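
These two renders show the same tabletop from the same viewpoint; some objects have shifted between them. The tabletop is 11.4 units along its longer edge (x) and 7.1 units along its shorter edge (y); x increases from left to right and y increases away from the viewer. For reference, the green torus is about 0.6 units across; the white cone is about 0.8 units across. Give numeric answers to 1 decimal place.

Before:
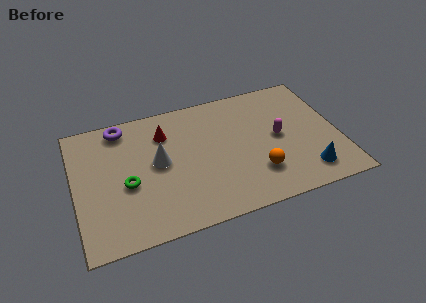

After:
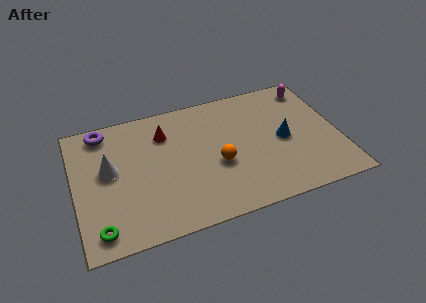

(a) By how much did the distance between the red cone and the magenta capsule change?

+1.4

Before: roughly 5.1 units apart; after: 6.5. That's 1.4 units further apart.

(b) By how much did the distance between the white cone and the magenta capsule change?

+4.0

Before: roughly 5.2 units apart; after: 9.2. That's 4.0 units further apart.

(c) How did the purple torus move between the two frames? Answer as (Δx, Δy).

(-0.8, 0.0)

From the two frames, the purple torus sits at roughly (2.2, 6.2) before and (1.4, 6.2) after.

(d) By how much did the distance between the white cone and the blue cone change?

+0.8

The distance was about 6.7 in the first image and 7.5 in the second, so they moved 0.8 units further apart.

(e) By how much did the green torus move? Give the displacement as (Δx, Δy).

(-1.3, -2.0)

The green torus started near (2.2, 3.0) and ended near (0.9, 1.0).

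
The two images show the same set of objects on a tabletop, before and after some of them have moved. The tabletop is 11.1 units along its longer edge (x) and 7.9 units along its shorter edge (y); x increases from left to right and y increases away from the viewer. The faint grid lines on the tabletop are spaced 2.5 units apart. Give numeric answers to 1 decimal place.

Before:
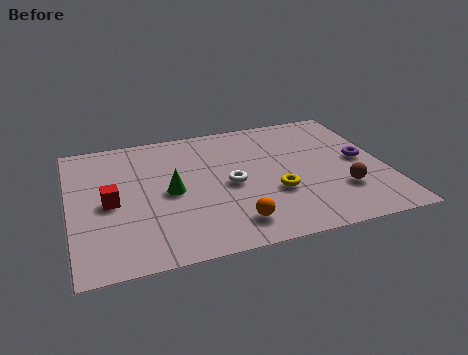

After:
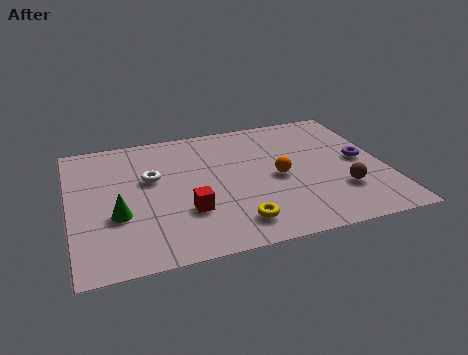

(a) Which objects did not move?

the brown sphere and the purple torus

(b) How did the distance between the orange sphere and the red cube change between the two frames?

-1.2

They were about 4.7 units apart before and 3.5 after — 1.2 units closer together.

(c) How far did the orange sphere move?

2.9

The orange sphere moved from about (5.5, 1.4) to (7.3, 3.7), a distance of √(1.8² + 2.3²) ≈ 2.9.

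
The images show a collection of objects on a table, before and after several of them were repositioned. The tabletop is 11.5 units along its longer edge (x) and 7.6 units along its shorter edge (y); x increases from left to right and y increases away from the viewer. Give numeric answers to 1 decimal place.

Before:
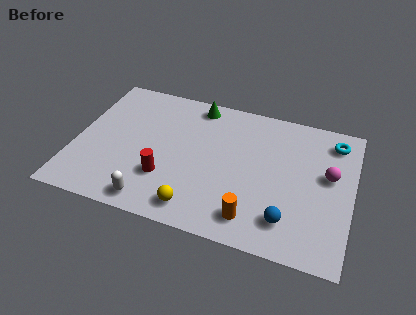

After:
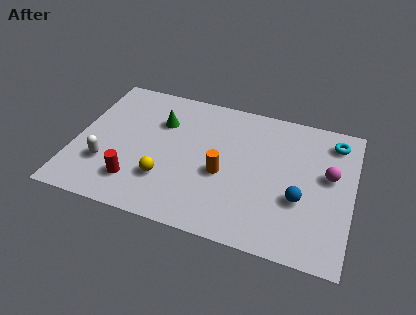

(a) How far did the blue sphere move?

1.3

The blue sphere was near (9.0, 1.6) before and (9.4, 2.8) after, so it travelled √(0.4² + 1.2²) ≈ 1.3 units.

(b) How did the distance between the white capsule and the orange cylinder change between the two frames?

+0.8

The distance was about 4.1 in the first image and 4.9 in the second, so they moved 0.8 units further apart.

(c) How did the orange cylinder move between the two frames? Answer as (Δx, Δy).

(-1.4, 1.9)

The orange cylinder was at about (7.6, 1.3) and moved to about (6.2, 3.2).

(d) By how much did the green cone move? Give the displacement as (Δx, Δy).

(-1.4, -1.4)

From the two frames, the green cone sits at roughly (4.8, 6.7) before and (3.4, 5.3) after.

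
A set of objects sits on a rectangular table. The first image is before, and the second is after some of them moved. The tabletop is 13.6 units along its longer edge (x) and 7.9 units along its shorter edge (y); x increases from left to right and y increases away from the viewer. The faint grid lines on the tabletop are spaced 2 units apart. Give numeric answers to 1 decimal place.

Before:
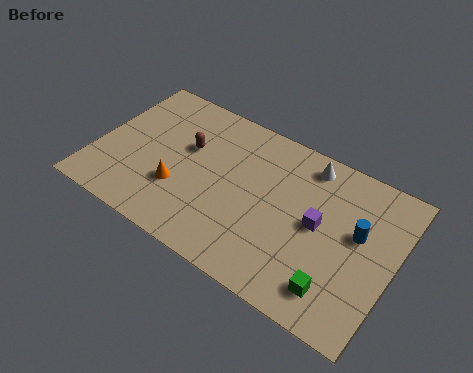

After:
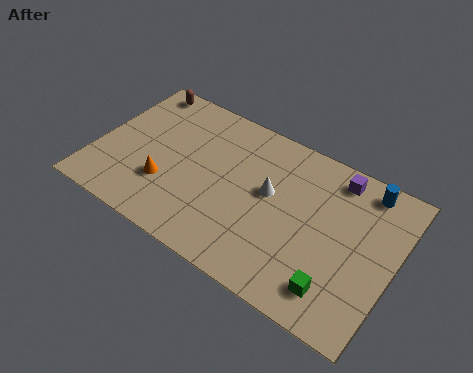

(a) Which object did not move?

the green cube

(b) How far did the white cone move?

2.7

From (9.3, 6.8) to (7.9, 4.5), the white cone covered √(1.4² + 2.3²) ≈ 2.7 units.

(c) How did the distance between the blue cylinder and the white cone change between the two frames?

+1.3

They were about 3.4 units apart before and 4.7 after — 1.3 units further apart.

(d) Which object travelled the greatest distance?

the brown capsule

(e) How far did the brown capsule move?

3.5

The brown capsule was near (4.0, 4.9) before and (1.3, 7.1) after, so it travelled √(2.7² + 2.2²) ≈ 3.5 units.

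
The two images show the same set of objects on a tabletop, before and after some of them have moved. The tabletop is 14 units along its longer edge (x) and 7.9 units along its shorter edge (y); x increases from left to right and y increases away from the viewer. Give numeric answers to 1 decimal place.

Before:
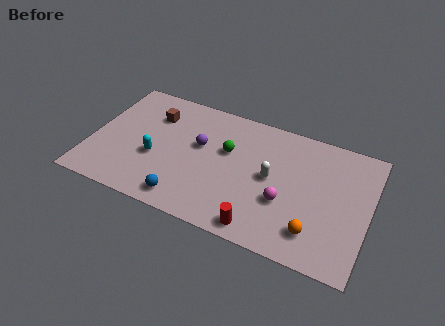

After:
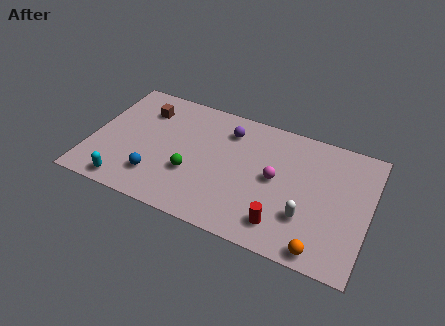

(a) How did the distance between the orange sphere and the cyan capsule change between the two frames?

+1.5

The distance was about 8.3 in the first image and 9.8 in the second, so they moved 1.5 units further apart.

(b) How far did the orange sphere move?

1.0

The orange sphere was near (11.5, 1.7) before and (11.9, 0.8) after, so it travelled √(0.4² + 0.9²) ≈ 1.0 units.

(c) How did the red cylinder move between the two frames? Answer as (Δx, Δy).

(1.0, 0.6)

The red cylinder was at about (8.9, 0.9) and moved to about (9.9, 1.5).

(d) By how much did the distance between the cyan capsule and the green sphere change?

-0.3

Before: roughly 3.9 units apart; after: 3.6. That's 0.3 units closer together.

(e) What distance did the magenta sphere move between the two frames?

1.3

The magenta sphere was near (9.9, 2.9) before and (9.3, 4.1) after, so it travelled √(0.6² + 1.2²) ≈ 1.3 units.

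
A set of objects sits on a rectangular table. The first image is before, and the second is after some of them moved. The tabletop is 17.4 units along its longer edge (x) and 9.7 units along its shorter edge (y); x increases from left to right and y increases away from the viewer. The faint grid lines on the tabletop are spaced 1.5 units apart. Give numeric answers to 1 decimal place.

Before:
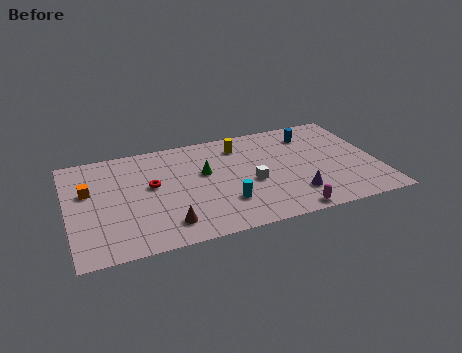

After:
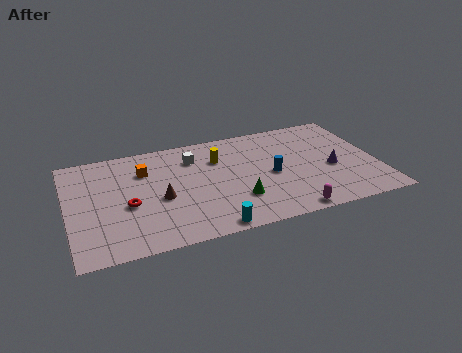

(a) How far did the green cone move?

3.4

The green cone moved from about (7.7, 5.8) to (9.3, 2.8), a distance of √(1.6² + 3.0²) ≈ 3.4.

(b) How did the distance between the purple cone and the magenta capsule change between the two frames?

+2.7

The distance was about 1.6 in the first image and 4.3 in the second, so they moved 2.7 units further apart.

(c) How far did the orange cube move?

3.4

From (1.2, 6.0) to (4.4, 7.0), the orange cube covered √(3.2² + 1.0²) ≈ 3.4 units.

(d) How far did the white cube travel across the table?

4.5

The white cube moved from about (10.2, 4.1) to (7.2, 7.4), a distance of √(3.0² + 3.3²) ≈ 4.5.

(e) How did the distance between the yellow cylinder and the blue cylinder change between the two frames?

-0.4

The distance was about 4.1 in the first image and 3.7 in the second, so they moved 0.4 units closer together.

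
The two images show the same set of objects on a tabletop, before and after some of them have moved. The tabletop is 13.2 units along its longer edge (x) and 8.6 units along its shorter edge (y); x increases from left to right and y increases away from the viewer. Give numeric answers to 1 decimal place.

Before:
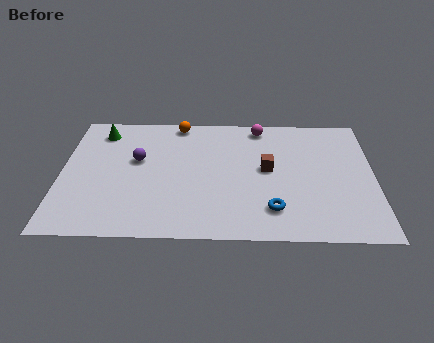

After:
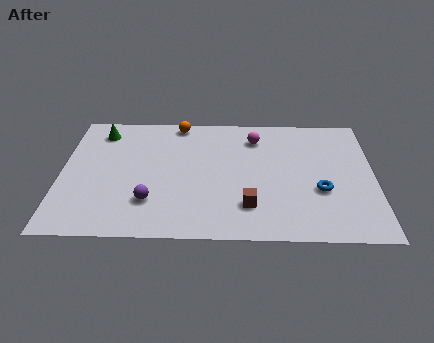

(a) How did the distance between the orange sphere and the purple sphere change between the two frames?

+2.4

They were about 3.2 units apart before and 5.6 after — 2.4 units further apart.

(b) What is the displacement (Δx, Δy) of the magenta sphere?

(-0.2, -0.8)

From the two frames, the magenta sphere sits at roughly (8.4, 7.6) before and (8.2, 6.8) after.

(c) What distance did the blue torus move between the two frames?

2.4

The blue torus was near (8.9, 1.9) before and (10.9, 3.2) after, so it travelled √(2.0² + 1.3²) ≈ 2.4 units.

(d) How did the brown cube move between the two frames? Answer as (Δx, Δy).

(-0.8, -2.5)

The brown cube started near (8.7, 4.6) and ended near (7.9, 2.1).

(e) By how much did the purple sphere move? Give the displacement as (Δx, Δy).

(0.6, -2.8)

The purple sphere was at about (3.2, 5.1) and moved to about (3.8, 2.3).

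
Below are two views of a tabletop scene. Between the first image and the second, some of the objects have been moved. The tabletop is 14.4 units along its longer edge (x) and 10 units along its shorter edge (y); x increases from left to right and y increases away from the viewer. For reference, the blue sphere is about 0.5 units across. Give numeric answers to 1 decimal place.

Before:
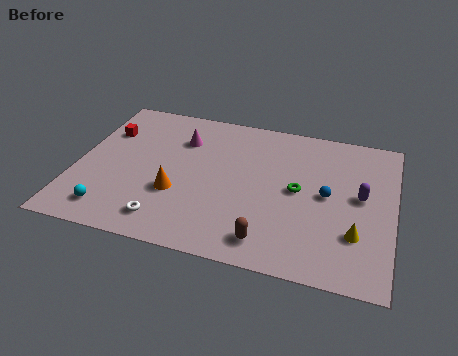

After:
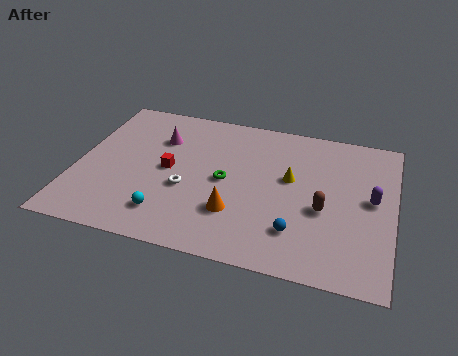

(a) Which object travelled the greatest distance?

the yellow cone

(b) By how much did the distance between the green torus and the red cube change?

-6.6

The distance was about 9.2 in the first image and 2.6 in the second, so they moved 6.6 units closer together.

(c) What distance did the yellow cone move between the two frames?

4.2

The yellow cone was near (12.8, 2.9) before and (9.7, 5.8) after, so it travelled √(3.1² + 2.9²) ≈ 4.2 units.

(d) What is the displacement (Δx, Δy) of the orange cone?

(2.7, -0.6)

The orange cone started near (4.7, 3.5) and ended near (7.4, 2.9).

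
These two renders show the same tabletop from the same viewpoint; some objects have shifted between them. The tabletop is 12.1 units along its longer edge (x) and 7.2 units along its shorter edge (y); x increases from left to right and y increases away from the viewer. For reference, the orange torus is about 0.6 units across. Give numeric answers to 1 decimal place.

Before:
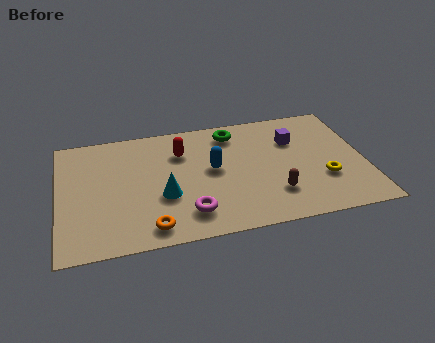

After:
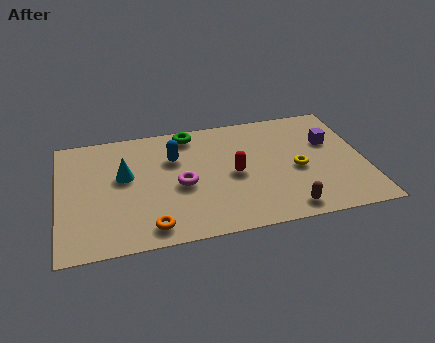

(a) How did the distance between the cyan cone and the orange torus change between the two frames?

+1.5

They were about 1.8 units apart before and 3.3 after — 1.5 units further apart.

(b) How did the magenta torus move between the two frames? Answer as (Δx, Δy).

(-0.2, 1.7)

The magenta torus started near (5.0, 1.5) and ended near (4.8, 3.2).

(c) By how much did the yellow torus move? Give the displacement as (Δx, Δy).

(-1.0, 0.8)

From the two frames, the yellow torus sits at roughly (10.4, 2.4) before and (9.4, 3.2) after.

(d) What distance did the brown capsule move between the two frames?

1.1

The brown capsule moved from about (8.4, 1.9) to (8.8, 0.9), a distance of √(0.4² + 1.0²) ≈ 1.1.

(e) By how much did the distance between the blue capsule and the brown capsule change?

+2.8

The distance was about 3.0 in the first image and 5.8 in the second, so they moved 2.8 units further apart.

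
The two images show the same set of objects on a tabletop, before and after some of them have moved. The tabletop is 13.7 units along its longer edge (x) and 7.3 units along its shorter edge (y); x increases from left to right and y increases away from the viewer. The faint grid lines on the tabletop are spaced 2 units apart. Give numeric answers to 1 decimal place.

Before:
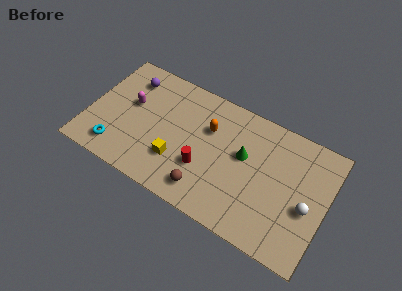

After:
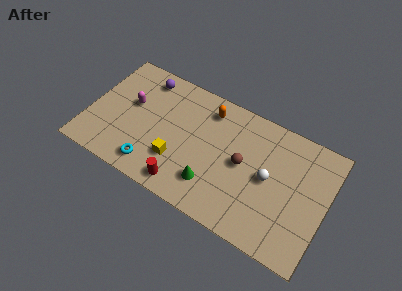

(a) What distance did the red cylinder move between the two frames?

1.7

From (6.8, 2.5) to (5.9, 1.0), the red cylinder covered √(0.9² + 1.5²) ≈ 1.7 units.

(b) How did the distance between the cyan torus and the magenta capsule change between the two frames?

+0.5

They were about 3.0 units apart before and 3.5 after — 0.5 units further apart.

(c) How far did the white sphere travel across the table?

2.4

The white sphere was near (12.7, 3.1) before and (10.4, 3.7) after, so it travelled √(2.3² + 0.6²) ≈ 2.4 units.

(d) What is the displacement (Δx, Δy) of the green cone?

(-1.5, -2.5)

The green cone was at about (8.9, 4.3) and moved to about (7.4, 1.8).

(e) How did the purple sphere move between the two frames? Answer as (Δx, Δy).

(0.8, 0.4)

The purple sphere started near (2.0, 5.8) and ended near (2.8, 6.2).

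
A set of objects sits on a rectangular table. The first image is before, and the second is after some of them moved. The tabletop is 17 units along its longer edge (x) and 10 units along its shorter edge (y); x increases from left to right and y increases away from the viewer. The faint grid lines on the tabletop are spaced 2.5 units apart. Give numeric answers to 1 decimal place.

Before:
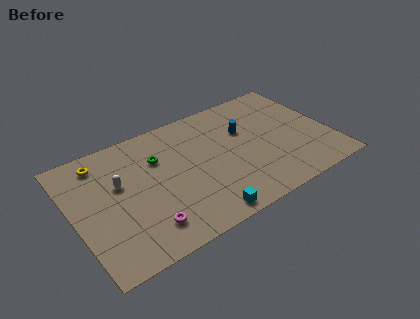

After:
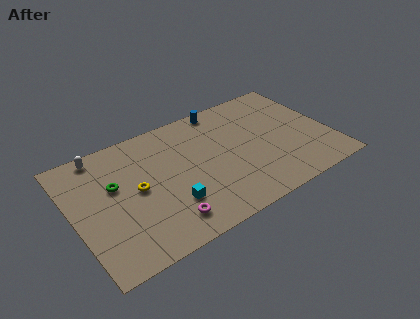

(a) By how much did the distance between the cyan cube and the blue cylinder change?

+1.0

Before: roughly 6.7 units apart; after: 7.7. That's 1.0 units further apart.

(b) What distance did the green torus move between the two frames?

3.1

From (5.8, 6.9) to (2.8, 6.1), the green torus covered √(3.0² + 0.8²) ≈ 3.1 units.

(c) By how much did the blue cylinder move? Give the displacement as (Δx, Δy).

(-1.1, 2.6)

From the two frames, the blue cylinder sits at roughly (11.6, 6.5) before and (10.5, 9.1) after.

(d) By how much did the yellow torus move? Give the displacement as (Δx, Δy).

(1.9, -3.3)

The yellow torus started near (2.2, 8.4) and ended near (4.1, 5.1).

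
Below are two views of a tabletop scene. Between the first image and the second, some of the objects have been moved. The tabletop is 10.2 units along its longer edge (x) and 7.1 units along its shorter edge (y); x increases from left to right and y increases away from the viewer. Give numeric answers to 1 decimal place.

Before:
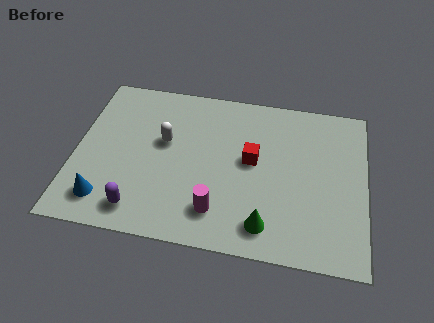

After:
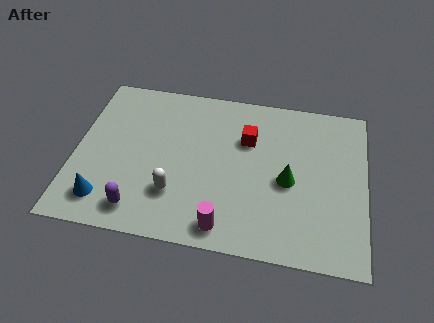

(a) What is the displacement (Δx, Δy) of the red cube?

(-0.2, 0.9)

The red cube was at about (6.2, 3.9) and moved to about (6.0, 4.8).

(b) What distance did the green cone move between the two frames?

2.1

From (6.8, 1.2) to (7.5, 3.2), the green cone covered √(0.7² + 2.0²) ≈ 2.1 units.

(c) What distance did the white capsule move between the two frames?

2.3

The white capsule was near (3.1, 4.2) before and (3.6, 2.0) after, so it travelled √(0.5² + 2.2²) ≈ 2.3 units.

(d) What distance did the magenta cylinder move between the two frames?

0.7

From (5.1, 1.5) to (5.4, 0.9), the magenta cylinder covered √(0.3² + 0.6²) ≈ 0.7 units.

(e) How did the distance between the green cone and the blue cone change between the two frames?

+1.0

They were about 5.6 units apart before and 6.6 after — 1.0 units further apart.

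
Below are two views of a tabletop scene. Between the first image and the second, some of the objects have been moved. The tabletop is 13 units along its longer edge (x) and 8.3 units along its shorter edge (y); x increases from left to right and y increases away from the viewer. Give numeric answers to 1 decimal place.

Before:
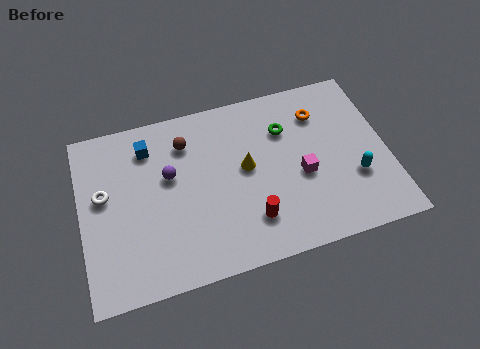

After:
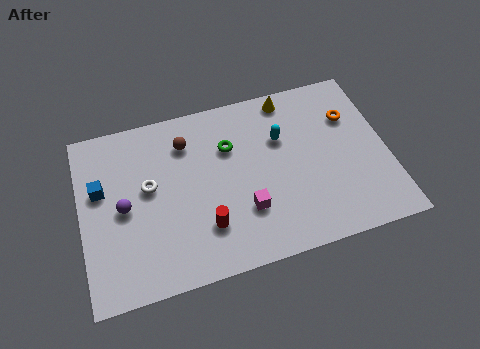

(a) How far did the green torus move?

2.4

From (8.8, 5.9) to (6.4, 5.7), the green torus covered √(2.4² + 0.2²) ≈ 2.4 units.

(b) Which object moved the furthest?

the cyan capsule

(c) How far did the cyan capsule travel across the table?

4.0

The cyan capsule moved from about (11.5, 2.8) to (8.6, 5.5), a distance of √(2.9² + 2.7²) ≈ 4.0.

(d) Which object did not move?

the brown sphere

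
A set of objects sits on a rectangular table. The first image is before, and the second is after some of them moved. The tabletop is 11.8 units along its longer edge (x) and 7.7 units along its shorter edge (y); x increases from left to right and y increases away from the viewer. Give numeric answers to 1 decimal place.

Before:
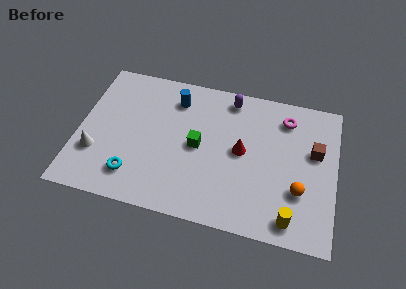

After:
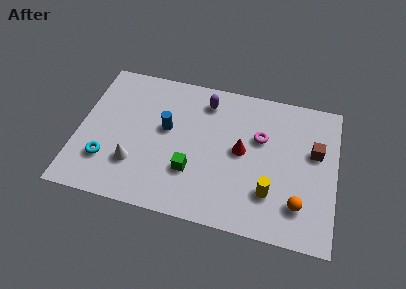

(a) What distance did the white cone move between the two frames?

1.8

From (0.9, 2.4) to (2.7, 2.2), the white cone covered √(1.8² + 0.2²) ≈ 1.8 units.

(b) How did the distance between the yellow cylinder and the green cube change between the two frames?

-1.6

They were about 5.2 units apart before and 3.6 after — 1.6 units closer together.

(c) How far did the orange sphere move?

0.7

The orange sphere moved from about (10.2, 2.5) to (10.2, 1.8), a distance of √(0.0² + 0.7²) ≈ 0.7.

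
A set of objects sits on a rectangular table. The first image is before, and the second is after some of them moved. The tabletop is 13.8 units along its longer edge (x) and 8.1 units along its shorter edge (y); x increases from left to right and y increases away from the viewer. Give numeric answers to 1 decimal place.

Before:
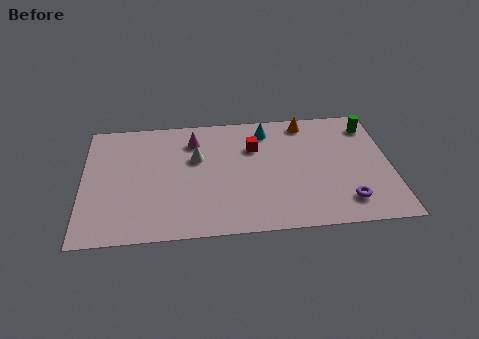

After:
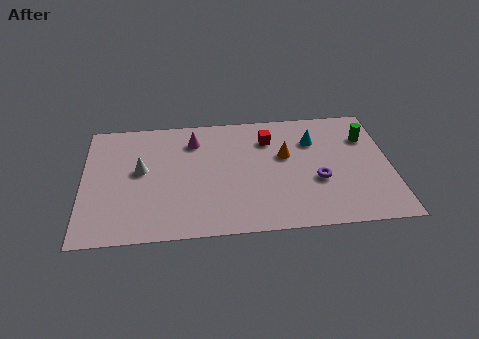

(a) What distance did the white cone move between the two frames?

2.6

The white cone moved from about (5.1, 5.1) to (2.6, 4.5), a distance of √(2.5² + 0.6²) ≈ 2.6.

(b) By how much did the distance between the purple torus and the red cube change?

-2.0

The distance was about 5.7 in the first image and 3.7 in the second, so they moved 2.0 units closer together.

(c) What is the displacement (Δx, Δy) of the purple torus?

(-1.2, 1.5)

The purple torus started near (11.7, 1.6) and ended near (10.5, 3.1).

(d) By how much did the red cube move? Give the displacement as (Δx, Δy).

(0.7, 0.5)

The red cube was at about (7.7, 5.6) and moved to about (8.4, 6.1).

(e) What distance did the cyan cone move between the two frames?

2.3

The cyan cone was near (8.3, 6.7) before and (10.4, 5.8) after, so it travelled √(2.1² + 0.9²) ≈ 2.3 units.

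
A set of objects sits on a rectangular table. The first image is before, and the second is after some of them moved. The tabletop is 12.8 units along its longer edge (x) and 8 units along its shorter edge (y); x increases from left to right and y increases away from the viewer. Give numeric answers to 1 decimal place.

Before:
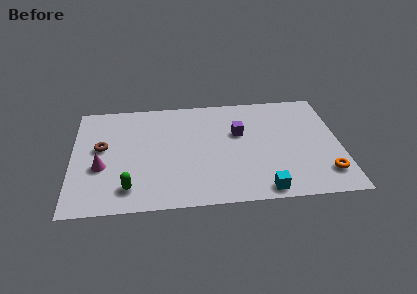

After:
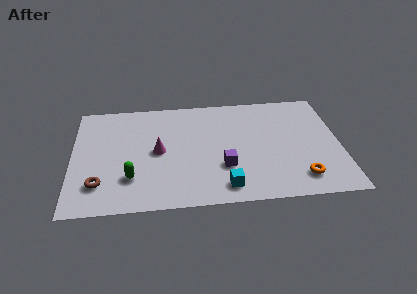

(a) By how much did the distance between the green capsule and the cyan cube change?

-1.8

Before: roughly 6.3 units apart; after: 4.5. That's 1.8 units closer together.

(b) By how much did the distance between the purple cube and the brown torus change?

-0.7

The distance was about 6.6 in the first image and 5.9 in the second, so they moved 0.7 units closer together.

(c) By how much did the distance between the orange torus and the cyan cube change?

+0.5

They were about 3.1 units apart before and 3.6 after — 0.5 units further apart.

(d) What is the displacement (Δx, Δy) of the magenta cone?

(2.7, 0.9)

The magenta cone started near (1.4, 3.1) and ended near (4.1, 4.0).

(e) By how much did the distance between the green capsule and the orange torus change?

-1.3

Before: roughly 9.3 units apart; after: 8.0. That's 1.3 units closer together.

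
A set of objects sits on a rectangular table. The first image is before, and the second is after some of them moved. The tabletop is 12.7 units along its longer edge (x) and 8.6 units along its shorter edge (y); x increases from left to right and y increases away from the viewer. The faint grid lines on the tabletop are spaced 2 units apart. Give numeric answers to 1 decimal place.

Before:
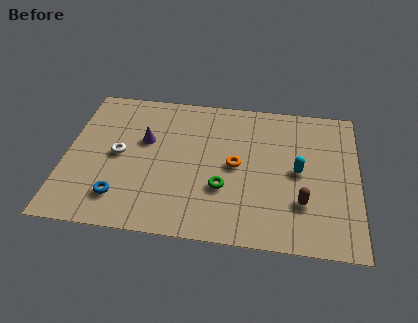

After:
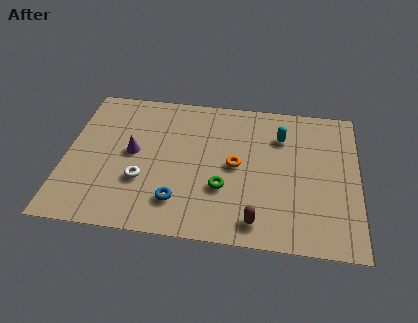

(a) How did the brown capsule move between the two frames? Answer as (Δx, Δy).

(-1.9, -1.3)

The brown capsule was at about (10.3, 2.5) and moved to about (8.4, 1.2).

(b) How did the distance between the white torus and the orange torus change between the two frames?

-0.9

Before: roughly 5.1 units apart; after: 4.2. That's 0.9 units closer together.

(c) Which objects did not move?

the orange torus and the green torus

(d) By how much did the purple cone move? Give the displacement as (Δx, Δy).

(-0.5, -0.8)

The purple cone was at about (3.4, 5.3) and moved to about (2.9, 4.5).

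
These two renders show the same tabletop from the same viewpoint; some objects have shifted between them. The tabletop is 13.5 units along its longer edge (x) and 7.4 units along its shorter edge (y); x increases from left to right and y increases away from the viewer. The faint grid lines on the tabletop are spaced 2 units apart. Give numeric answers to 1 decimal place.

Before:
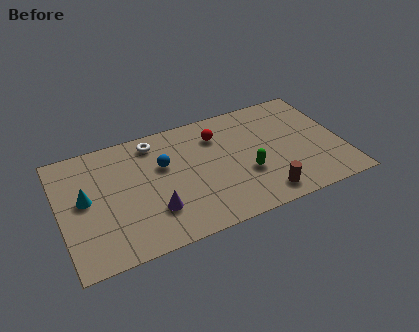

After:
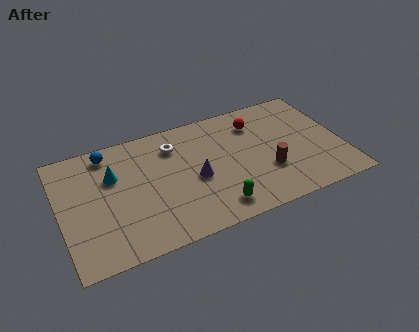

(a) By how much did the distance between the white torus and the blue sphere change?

+1.6

They were about 1.6 units apart before and 3.2 after — 1.6 units further apart.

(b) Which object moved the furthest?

the blue sphere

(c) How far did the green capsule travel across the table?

2.3

From (8.8, 2.7) to (7.1, 1.2), the green capsule covered √(1.7² + 1.5²) ≈ 2.3 units.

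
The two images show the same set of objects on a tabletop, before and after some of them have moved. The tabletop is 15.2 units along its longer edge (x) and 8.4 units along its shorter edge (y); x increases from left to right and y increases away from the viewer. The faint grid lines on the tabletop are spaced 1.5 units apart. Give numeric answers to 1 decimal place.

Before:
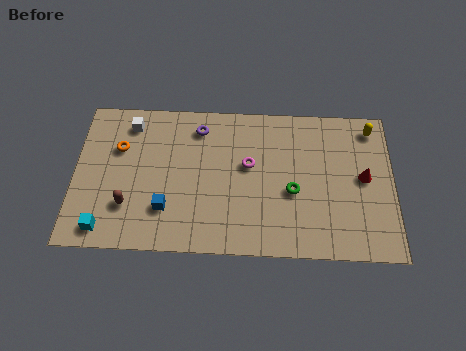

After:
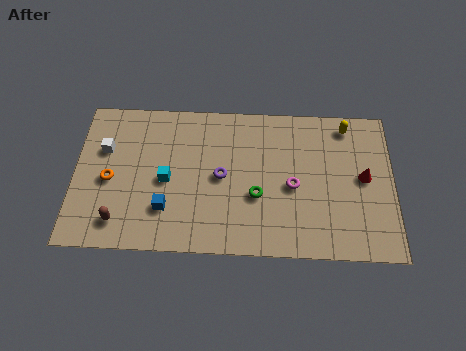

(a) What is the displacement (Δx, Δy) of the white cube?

(-1.2, -1.5)

The white cube was at about (2.6, 7.0) and moved to about (1.4, 5.5).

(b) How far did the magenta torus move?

2.4

The magenta torus was near (8.3, 4.9) before and (10.4, 3.8) after, so it travelled √(2.1² + 1.1²) ≈ 2.4 units.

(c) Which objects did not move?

the blue cube and the red cone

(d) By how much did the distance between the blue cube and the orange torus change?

-0.9

The distance was about 4.0 in the first image and 3.1 in the second, so they moved 0.9 units closer together.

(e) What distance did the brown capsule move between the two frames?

1.0

The brown capsule was near (2.6, 2.4) before and (2.2, 1.5) after, so it travelled √(0.4² + 0.9²) ≈ 1.0 units.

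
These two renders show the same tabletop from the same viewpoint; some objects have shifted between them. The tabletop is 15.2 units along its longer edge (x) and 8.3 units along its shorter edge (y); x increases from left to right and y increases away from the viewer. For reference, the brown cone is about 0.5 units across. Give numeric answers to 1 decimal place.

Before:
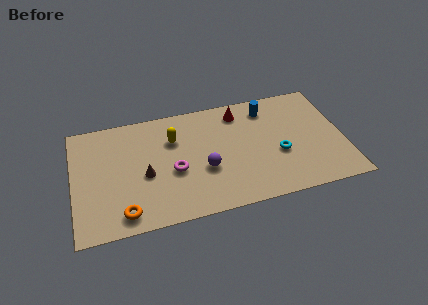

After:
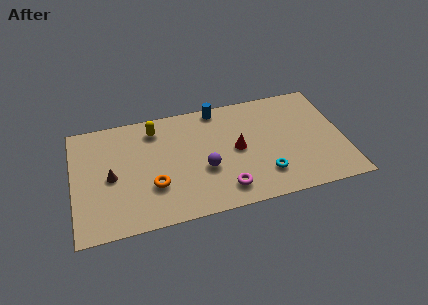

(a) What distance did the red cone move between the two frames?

2.7

The red cone was near (9.5, 6.9) before and (9.2, 4.2) after, so it travelled √(0.3² + 2.7²) ≈ 2.7 units.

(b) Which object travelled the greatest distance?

the magenta torus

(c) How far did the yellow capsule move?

1.4

From (5.7, 5.8) to (4.7, 6.8), the yellow capsule covered √(1.0² + 1.0²) ≈ 1.4 units.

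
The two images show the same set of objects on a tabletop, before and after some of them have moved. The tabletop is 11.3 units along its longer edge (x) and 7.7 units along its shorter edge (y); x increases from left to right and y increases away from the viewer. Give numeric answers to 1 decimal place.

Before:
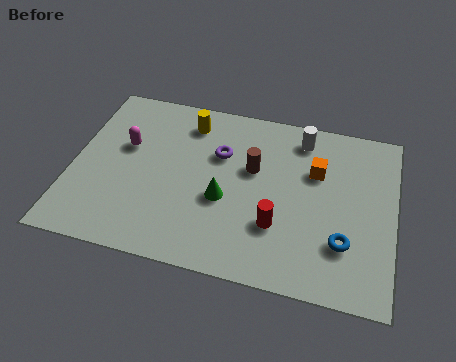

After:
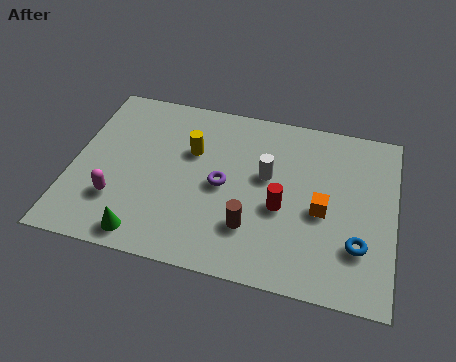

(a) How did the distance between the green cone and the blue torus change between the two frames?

+3.1

Before: roughly 4.3 units apart; after: 7.4. That's 3.1 units further apart.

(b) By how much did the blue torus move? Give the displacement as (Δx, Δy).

(0.5, 0.0)

From the two frames, the blue torus sits at roughly (9.6, 2.2) before and (10.1, 2.2) after.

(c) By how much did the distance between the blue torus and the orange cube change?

-1.3

They were about 3.1 units apart before and 1.8 after — 1.3 units closer together.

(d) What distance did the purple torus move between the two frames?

1.4

From (5.1, 5.1) to (5.3, 3.7), the purple torus covered √(0.2² + 1.4²) ≈ 1.4 units.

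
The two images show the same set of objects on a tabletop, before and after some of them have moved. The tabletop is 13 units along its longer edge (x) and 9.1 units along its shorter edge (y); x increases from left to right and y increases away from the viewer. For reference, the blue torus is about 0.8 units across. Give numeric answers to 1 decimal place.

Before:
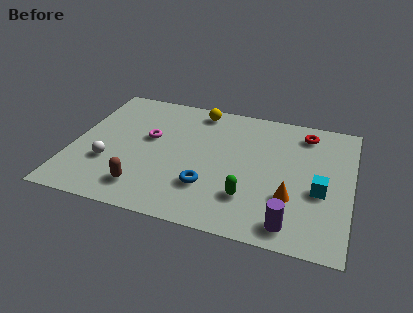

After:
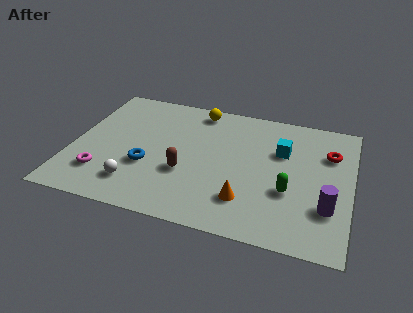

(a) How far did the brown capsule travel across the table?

2.4

The brown capsule was near (3.6, 1.7) before and (5.4, 3.3) after, so it travelled √(1.8² + 1.6²) ≈ 2.4 units.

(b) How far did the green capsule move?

2.0

The green capsule moved from about (8.4, 2.4) to (10.2, 3.3), a distance of √(1.8² + 0.9²) ≈ 2.0.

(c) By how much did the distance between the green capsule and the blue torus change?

+4.7

The distance was about 1.9 in the first image and 6.6 in the second, so they moved 4.7 units further apart.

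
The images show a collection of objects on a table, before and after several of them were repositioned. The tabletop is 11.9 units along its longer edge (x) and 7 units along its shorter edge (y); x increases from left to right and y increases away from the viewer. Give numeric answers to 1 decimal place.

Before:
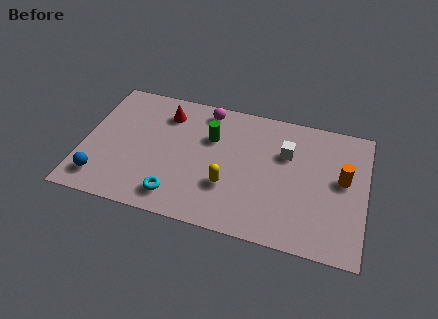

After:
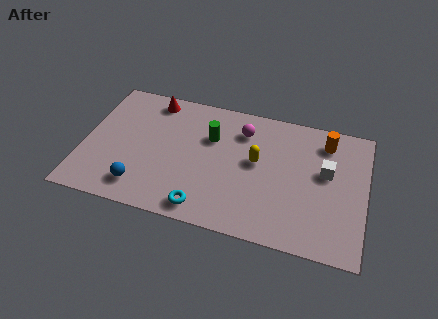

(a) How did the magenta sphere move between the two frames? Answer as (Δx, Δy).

(1.6, -0.7)

From the two frames, the magenta sphere sits at roughly (5.0, 6.1) before and (6.6, 5.4) after.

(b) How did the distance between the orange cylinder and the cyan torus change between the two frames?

-0.5

Before: roughly 7.3 units apart; after: 6.8. That's 0.5 units closer together.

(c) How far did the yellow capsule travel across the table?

1.9

The yellow capsule was near (6.2, 2.3) before and (7.3, 3.9) after, so it travelled √(1.1² + 1.6²) ≈ 1.9 units.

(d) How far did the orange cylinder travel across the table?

2.0

The orange cylinder was near (10.9, 3.9) before and (10.1, 5.7) after, so it travelled √(0.8² + 1.8²) ≈ 2.0 units.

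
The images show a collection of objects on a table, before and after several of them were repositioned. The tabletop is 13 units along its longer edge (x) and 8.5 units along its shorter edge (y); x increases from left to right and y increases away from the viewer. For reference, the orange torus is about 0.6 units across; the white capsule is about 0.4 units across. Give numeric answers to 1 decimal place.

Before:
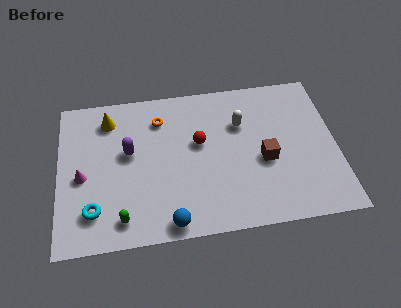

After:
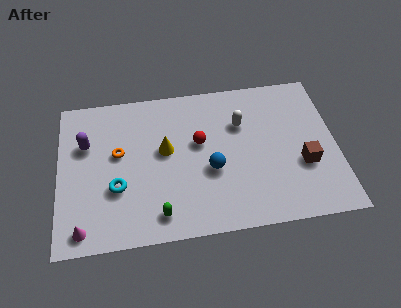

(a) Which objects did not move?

the white capsule and the red sphere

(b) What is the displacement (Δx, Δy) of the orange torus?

(-2.0, -1.7)

The orange torus started near (4.8, 6.6) and ended near (2.8, 4.9).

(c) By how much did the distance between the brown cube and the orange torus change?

+3.1

They were about 5.7 units apart before and 8.8 after — 3.1 units further apart.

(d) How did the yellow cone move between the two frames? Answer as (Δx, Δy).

(2.6, -2.1)

From the two frames, the yellow cone sits at roughly (2.4, 6.9) before and (5.0, 4.8) after.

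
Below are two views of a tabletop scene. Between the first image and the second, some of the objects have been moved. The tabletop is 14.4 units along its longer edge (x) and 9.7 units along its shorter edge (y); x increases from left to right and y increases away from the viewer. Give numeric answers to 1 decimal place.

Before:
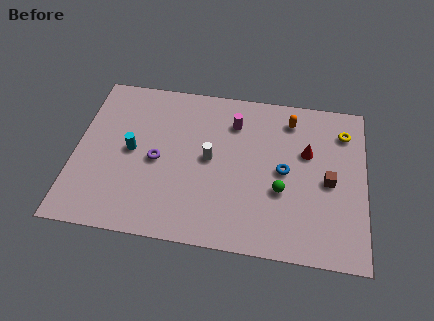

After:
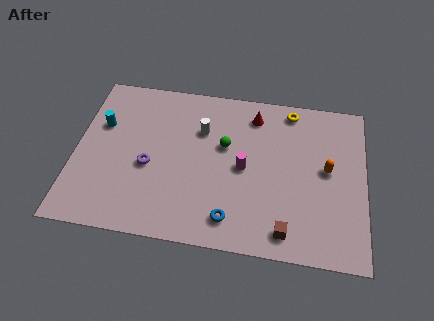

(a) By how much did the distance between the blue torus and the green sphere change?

+3.1

Before: roughly 1.2 units apart; after: 4.3. That's 3.1 units further apart.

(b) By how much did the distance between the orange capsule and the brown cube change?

+0.3

The distance was about 4.0 in the first image and 4.3 in the second, so they moved 0.3 units further apart.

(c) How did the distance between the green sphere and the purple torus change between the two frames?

-2.2

They were about 6.3 units apart before and 4.1 after — 2.2 units closer together.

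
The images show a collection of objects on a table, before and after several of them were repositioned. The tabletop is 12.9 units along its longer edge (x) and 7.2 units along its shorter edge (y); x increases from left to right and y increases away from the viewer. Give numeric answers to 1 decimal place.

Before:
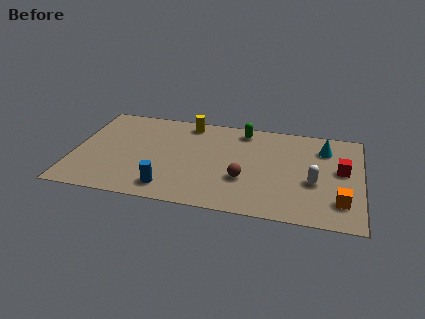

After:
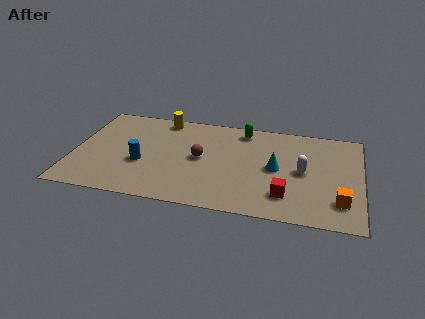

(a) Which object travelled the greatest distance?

the red cube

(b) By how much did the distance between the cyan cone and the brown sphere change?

-1.2

They were about 4.6 units apart before and 3.4 after — 1.2 units closer together.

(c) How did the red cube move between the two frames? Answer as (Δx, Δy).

(-2.4, -2.3)

The red cube was at about (12.0, 4.0) and moved to about (9.6, 1.7).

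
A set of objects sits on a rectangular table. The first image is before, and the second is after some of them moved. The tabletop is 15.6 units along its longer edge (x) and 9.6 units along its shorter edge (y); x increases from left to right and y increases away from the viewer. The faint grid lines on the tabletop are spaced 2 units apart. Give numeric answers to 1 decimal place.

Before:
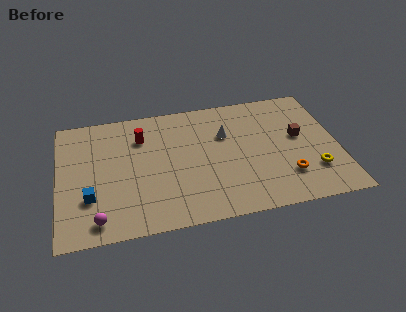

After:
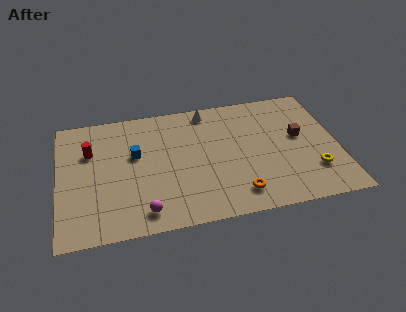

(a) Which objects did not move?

the yellow torus and the brown cube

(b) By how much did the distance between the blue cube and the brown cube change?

-2.8

They were about 12.0 units apart before and 9.2 after — 2.8 units closer together.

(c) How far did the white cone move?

2.3

From (9.4, 6.4) to (8.5, 8.5), the white cone covered √(0.9² + 2.1²) ≈ 2.3 units.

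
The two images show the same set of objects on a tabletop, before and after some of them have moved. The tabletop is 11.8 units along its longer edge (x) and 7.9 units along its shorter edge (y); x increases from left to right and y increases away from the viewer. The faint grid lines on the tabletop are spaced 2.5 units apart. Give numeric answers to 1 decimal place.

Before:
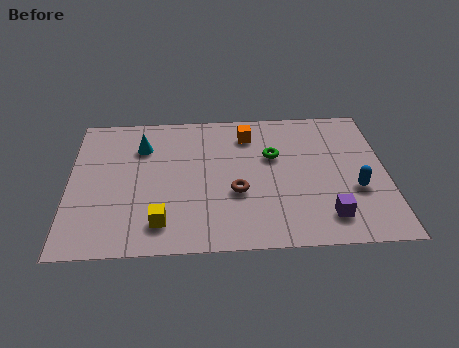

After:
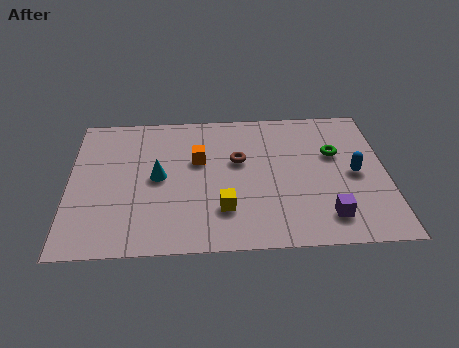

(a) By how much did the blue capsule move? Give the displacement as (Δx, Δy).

(0.0, 0.9)

From the two frames, the blue capsule sits at roughly (10.6, 2.9) before and (10.6, 3.8) after.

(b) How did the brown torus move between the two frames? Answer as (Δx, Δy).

(0.1, 1.8)

The brown torus started near (6.2, 3.0) and ended near (6.3, 4.8).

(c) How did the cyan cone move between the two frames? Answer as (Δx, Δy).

(0.6, -1.8)

The cyan cone started near (2.7, 5.8) and ended near (3.3, 4.0).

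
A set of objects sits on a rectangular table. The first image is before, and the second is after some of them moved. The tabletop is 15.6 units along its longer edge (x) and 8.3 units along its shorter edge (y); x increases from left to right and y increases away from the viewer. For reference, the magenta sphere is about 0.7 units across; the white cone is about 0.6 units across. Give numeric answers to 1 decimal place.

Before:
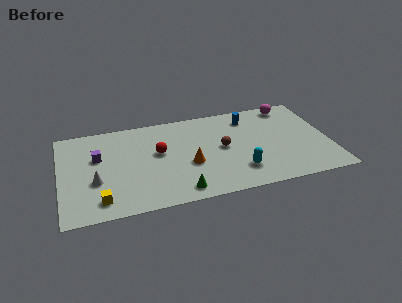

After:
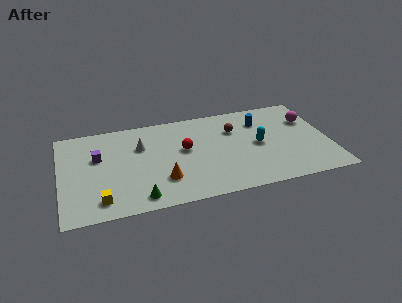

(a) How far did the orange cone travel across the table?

1.9

From (7.4, 3.3) to (5.8, 2.3), the orange cone covered √(1.6² + 1.0²) ≈ 1.9 units.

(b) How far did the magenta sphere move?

1.9

From (13.6, 7.3) to (14.6, 5.7), the magenta sphere covered √(1.0² + 1.6²) ≈ 1.9 units.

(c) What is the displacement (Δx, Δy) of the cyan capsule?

(1.3, 2.1)

The cyan capsule was at about (10.2, 2.0) and moved to about (11.5, 4.1).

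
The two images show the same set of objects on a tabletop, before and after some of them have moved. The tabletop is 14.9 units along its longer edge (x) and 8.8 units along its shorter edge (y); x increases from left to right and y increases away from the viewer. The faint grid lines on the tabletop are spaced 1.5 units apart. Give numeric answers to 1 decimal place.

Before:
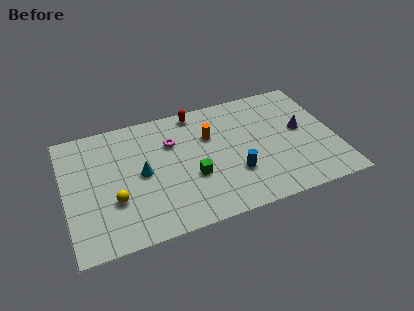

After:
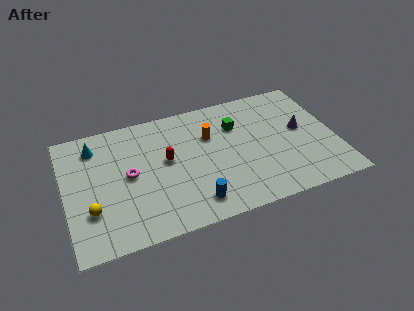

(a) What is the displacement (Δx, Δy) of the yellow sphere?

(-1.3, -0.3)

The yellow sphere started near (2.6, 3.0) and ended near (1.3, 2.7).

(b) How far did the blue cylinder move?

2.7

From (9.2, 2.8) to (6.8, 1.5), the blue cylinder covered √(2.4² + 1.3²) ≈ 2.7 units.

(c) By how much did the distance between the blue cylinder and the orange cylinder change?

+1.3

The distance was about 3.3 in the first image and 4.6 in the second, so they moved 1.3 units further apart.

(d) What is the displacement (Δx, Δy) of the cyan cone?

(-2.4, 2.7)

The cyan cone started near (4.2, 4.4) and ended near (1.8, 7.1).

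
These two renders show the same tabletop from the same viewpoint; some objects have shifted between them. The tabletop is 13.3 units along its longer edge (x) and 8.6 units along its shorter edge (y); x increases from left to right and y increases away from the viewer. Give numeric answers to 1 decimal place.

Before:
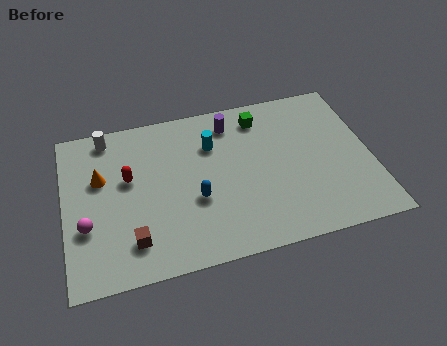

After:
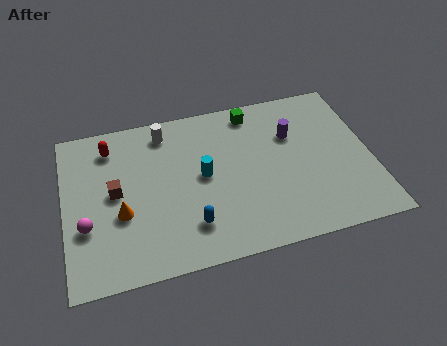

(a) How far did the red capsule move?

2.0

From (2.8, 5.1) to (2.1, 7.0), the red capsule covered √(0.7² + 1.9²) ≈ 2.0 units.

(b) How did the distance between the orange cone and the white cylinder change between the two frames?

+2.3

Before: roughly 2.2 units apart; after: 4.5. That's 2.3 units further apart.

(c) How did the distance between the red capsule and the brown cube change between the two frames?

-0.8

Before: roughly 3.3 units apart; after: 2.5. That's 0.8 units closer together.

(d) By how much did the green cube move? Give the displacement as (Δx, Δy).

(-0.3, 0.4)

From the two frames, the green cube sits at roughly (8.7, 7.1) before and (8.4, 7.5) after.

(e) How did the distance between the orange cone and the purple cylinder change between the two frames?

+2.0

The distance was about 6.0 in the first image and 8.0 in the second, so they moved 2.0 units further apart.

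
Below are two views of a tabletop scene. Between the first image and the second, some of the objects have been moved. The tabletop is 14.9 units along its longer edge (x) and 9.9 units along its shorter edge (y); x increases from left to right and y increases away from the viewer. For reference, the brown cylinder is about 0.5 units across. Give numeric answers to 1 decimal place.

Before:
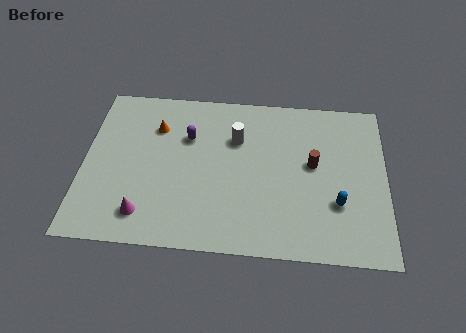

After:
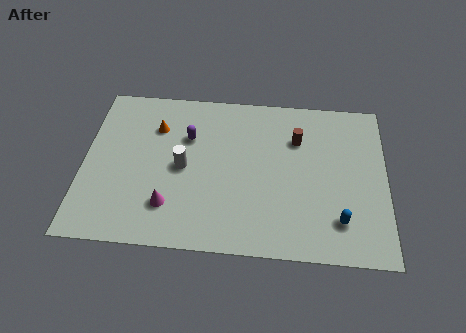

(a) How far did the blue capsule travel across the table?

1.0

From (12.5, 3.2) to (12.6, 2.2), the blue capsule covered √(0.1² + 1.0²) ≈ 1.0 units.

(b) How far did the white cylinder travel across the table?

3.3

The white cylinder was near (7.5, 6.8) before and (4.9, 4.8) after, so it travelled √(2.6² + 2.0²) ≈ 3.3 units.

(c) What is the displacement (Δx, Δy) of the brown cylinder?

(-0.8, 1.5)

From the two frames, the brown cylinder sits at roughly (11.3, 5.5) before and (10.5, 7.0) after.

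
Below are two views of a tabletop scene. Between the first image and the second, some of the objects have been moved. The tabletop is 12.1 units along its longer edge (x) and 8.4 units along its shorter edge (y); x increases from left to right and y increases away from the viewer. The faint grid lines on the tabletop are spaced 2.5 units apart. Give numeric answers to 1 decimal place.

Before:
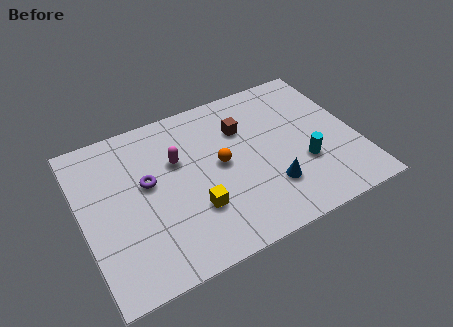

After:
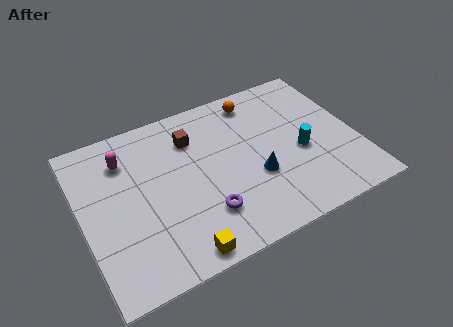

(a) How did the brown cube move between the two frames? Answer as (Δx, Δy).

(-2.2, 0.4)

The brown cube was at about (7.3, 5.9) and moved to about (5.1, 6.3).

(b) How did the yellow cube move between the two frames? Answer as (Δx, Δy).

(-0.9, -1.8)

The yellow cube started near (4.7, 2.6) and ended near (3.8, 0.8).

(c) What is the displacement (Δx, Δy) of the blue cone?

(-0.5, 0.8)

The blue cone was at about (8.0, 2.3) and moved to about (7.5, 3.1).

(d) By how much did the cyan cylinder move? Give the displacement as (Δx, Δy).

(0.0, 0.7)

From the two frames, the cyan cylinder sits at roughly (9.6, 2.9) before and (9.6, 3.6) after.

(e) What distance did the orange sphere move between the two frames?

3.4

From (6.1, 4.4) to (8.1, 7.2), the orange sphere covered √(2.0² + 2.8²) ≈ 3.4 units.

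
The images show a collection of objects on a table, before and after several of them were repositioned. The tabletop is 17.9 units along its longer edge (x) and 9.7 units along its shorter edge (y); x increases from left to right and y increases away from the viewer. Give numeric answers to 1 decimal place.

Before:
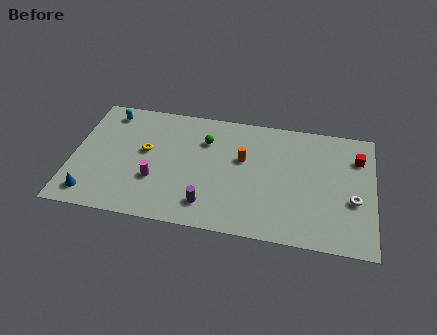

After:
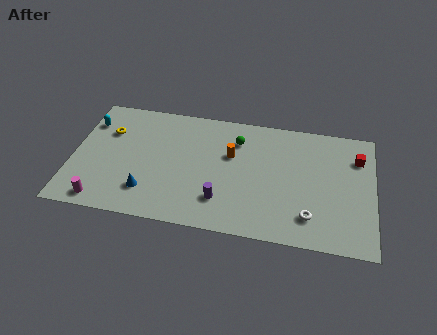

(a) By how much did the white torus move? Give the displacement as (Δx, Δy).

(-2.5, -1.7)

The white torus was at about (16.7, 3.8) and moved to about (14.2, 2.1).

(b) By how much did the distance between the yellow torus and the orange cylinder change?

+1.6

They were about 5.8 units apart before and 7.4 after — 1.6 units further apart.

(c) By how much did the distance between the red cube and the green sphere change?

-1.9

The distance was about 9.1 in the first image and 7.2 in the second, so they moved 1.9 units closer together.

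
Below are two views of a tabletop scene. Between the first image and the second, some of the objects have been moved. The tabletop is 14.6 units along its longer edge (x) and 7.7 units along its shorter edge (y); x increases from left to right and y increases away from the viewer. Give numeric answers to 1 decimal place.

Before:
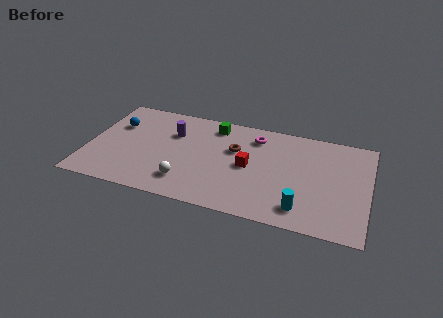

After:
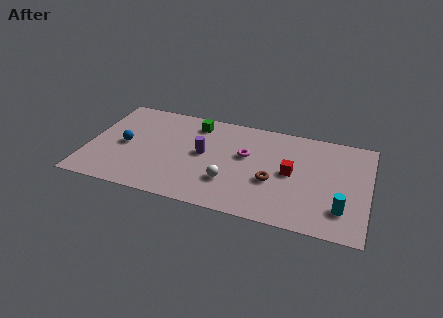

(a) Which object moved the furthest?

the brown torus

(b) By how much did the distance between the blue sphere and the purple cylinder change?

+1.1

Before: roughly 3.0 units apart; after: 4.1. That's 1.1 units further apart.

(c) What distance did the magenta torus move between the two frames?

1.6

From (8.6, 6.2) to (8.2, 4.6), the magenta torus covered √(0.4² + 1.6²) ≈ 1.6 units.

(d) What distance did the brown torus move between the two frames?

2.8

The brown torus moved from about (7.6, 4.9) to (9.7, 3.0), a distance of √(2.1² + 1.9²) ≈ 2.8.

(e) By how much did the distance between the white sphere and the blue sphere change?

+0.5

The distance was about 5.3 in the first image and 5.8 in the second, so they moved 0.5 units further apart.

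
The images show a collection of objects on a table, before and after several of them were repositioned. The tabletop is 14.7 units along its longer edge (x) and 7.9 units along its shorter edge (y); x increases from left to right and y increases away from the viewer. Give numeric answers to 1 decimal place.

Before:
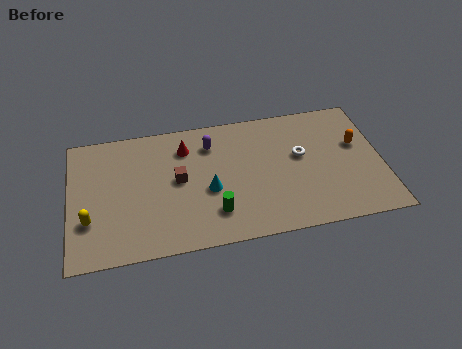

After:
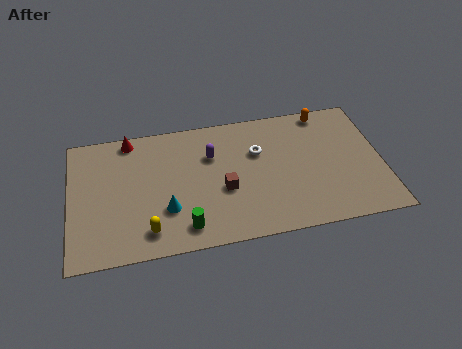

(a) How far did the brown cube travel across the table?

2.3

From (5.1, 4.2) to (7.2, 3.2), the brown cube covered √(2.1² + 1.0²) ≈ 2.3 units.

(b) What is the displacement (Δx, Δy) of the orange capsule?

(-1.4, 2.3)

The orange capsule started near (13.6, 4.8) and ended near (12.2, 7.1).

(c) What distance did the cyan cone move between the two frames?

2.2

From (6.5, 3.3) to (4.5, 2.5), the cyan cone covered √(2.0² + 0.8²) ≈ 2.2 units.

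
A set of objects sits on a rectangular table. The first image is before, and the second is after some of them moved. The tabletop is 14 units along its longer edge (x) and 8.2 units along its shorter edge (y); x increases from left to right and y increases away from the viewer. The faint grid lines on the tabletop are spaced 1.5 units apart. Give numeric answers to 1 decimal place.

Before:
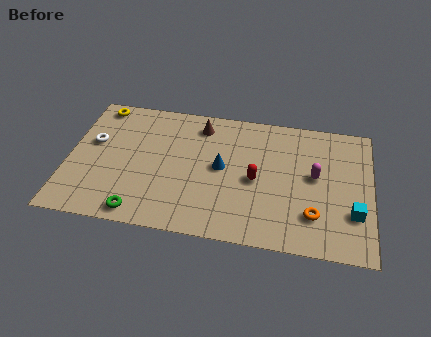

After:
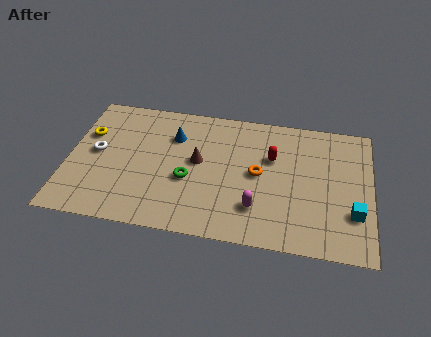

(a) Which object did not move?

the cyan cube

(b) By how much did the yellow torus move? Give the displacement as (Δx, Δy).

(-0.4, -1.9)

The yellow torus was at about (1.2, 7.3) and moved to about (0.8, 5.4).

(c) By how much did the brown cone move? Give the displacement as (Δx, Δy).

(0.0, -2.3)

From the two frames, the brown cone sits at roughly (6.0, 6.8) before and (6.0, 4.5) after.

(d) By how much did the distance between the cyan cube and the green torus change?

-2.2

They were about 9.8 units apart before and 7.6 after — 2.2 units closer together.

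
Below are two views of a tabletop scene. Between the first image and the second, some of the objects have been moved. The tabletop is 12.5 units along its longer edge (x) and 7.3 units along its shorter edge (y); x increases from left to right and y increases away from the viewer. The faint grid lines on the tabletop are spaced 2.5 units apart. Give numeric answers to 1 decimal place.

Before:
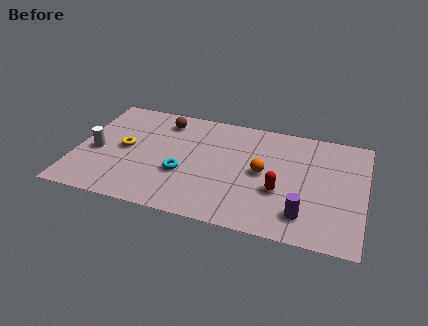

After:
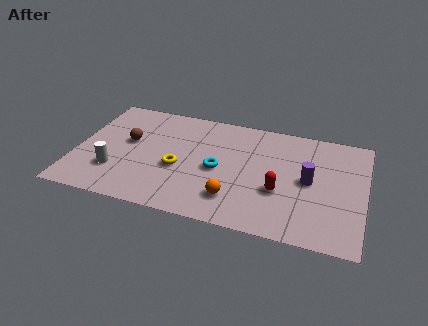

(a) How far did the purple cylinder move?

2.2

The purple cylinder was near (10.0, 1.5) before and (10.1, 3.7) after, so it travelled √(0.1² + 2.2²) ≈ 2.2 units.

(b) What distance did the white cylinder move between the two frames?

1.4

The white cylinder was near (0.9, 3.2) before and (1.8, 2.1) after, so it travelled √(0.9² + 1.1²) ≈ 1.4 units.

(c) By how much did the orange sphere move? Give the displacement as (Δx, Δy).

(-1.1, -2.0)

From the two frames, the orange sphere sits at roughly (8.1, 3.7) before and (7.0, 1.7) after.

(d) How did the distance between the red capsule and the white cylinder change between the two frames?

-0.9

The distance was about 8.0 in the first image and 7.1 in the second, so they moved 0.9 units closer together.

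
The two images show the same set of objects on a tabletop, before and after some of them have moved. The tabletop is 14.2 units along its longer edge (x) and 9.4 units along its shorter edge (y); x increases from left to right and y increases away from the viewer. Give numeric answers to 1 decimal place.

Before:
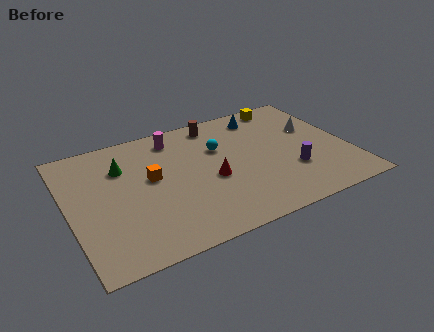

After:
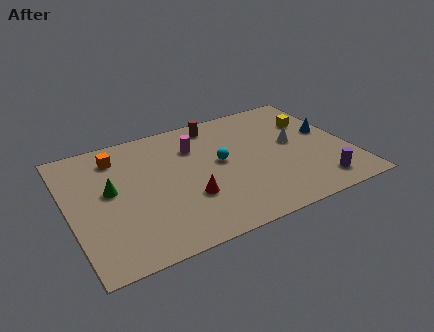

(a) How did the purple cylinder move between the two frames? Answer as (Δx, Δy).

(1.1, -1.5)

The purple cylinder was at about (11.1, 3.0) and moved to about (12.2, 1.5).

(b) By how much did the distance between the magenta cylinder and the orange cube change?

+1.0

Before: roughly 3.0 units apart; after: 4.0. That's 1.0 units further apart.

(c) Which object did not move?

the brown cylinder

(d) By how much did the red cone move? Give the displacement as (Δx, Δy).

(-1.3, -0.9)

The red cone started near (7.1, 4.0) and ended near (5.8, 3.1).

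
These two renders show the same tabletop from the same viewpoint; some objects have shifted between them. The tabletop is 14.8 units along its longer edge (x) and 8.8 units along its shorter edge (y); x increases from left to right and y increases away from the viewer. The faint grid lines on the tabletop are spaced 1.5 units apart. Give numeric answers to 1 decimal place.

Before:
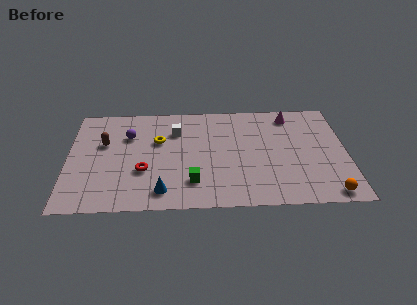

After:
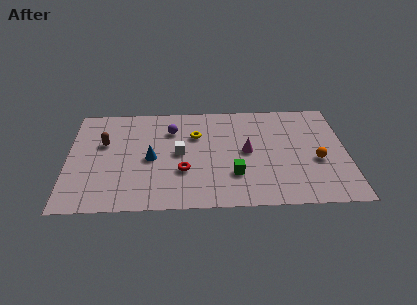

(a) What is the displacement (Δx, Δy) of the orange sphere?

(-0.5, 2.7)

The orange sphere started near (13.7, 0.9) and ended near (13.2, 3.6).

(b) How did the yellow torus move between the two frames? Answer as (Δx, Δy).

(2.0, 0.4)

The yellow torus was at about (4.8, 5.6) and moved to about (6.8, 6.0).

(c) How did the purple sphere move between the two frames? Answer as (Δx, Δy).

(2.3, 0.4)

From the two frames, the purple sphere sits at roughly (3.2, 6.1) before and (5.5, 6.5) after.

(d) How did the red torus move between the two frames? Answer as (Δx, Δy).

(2.1, -0.1)

The red torus was at about (4.0, 3.1) and moved to about (6.1, 3.0).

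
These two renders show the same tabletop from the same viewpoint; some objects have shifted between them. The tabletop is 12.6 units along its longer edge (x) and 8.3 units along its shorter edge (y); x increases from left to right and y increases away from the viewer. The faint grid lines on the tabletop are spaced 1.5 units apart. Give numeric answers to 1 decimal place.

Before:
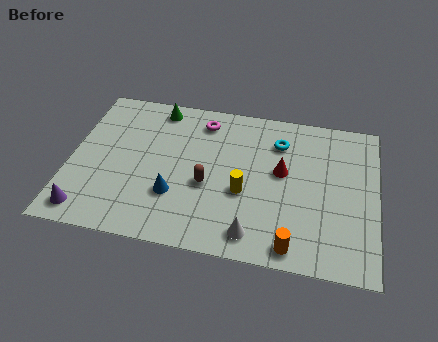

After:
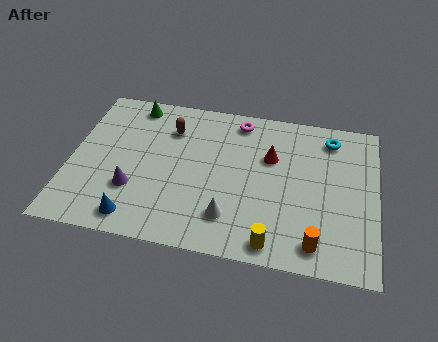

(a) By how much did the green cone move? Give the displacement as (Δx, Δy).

(-1.0, 0.0)

From the two frames, the green cone sits at roughly (3.4, 7.3) before and (2.4, 7.3) after.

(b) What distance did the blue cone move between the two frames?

2.1

The blue cone was near (4.4, 2.6) before and (2.9, 1.1) after, so it travelled √(1.5² + 1.5²) ≈ 2.1 units.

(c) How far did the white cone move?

1.2

The white cone was near (7.7, 1.2) before and (6.7, 1.9) after, so it travelled √(1.0² + 0.7²) ≈ 1.2 units.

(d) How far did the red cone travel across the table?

0.9

The red cone was near (8.7, 4.7) before and (8.2, 5.4) after, so it travelled √(0.5² + 0.7²) ≈ 0.9 units.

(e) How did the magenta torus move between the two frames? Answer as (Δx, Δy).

(1.5, 0.3)

The magenta torus started near (5.3, 6.9) and ended near (6.8, 7.2).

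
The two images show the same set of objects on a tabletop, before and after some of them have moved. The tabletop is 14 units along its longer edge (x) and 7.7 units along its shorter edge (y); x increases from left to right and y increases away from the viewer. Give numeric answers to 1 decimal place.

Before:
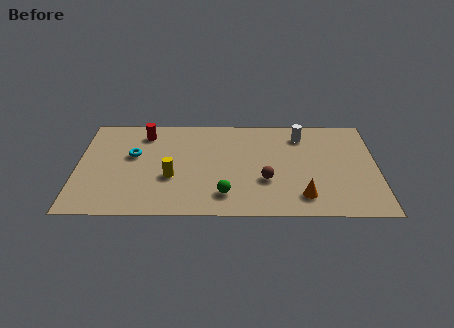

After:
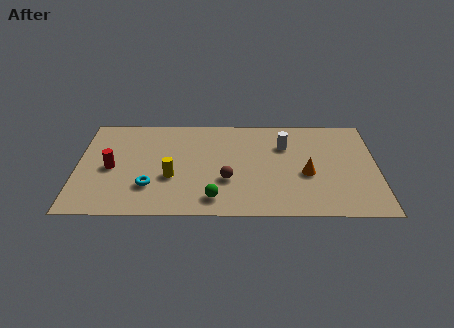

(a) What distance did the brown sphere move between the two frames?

1.8

The brown sphere was near (8.8, 2.7) before and (7.0, 2.7) after, so it travelled √(1.8² + 0.0²) ≈ 1.8 units.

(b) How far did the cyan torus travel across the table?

2.5

The cyan torus moved from about (2.6, 4.6) to (3.4, 2.2), a distance of √(0.8² + 2.4²) ≈ 2.5.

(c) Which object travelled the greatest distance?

the red cylinder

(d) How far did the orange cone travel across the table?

1.7

From (10.5, 1.5) to (10.7, 3.2), the orange cone covered √(0.2² + 1.7²) ≈ 1.7 units.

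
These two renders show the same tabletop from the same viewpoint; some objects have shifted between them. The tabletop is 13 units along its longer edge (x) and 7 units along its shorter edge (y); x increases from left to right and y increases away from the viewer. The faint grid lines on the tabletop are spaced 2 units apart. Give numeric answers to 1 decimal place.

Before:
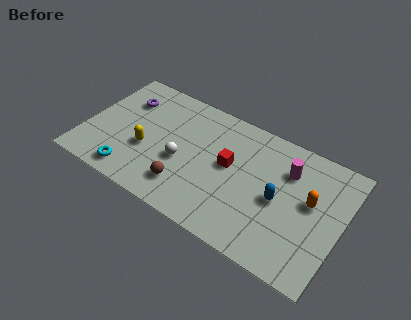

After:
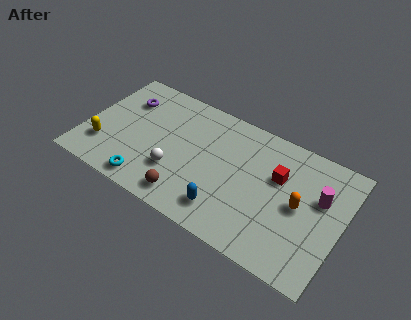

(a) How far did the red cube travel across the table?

2.5

From (7.3, 3.9) to (9.7, 4.5), the red cube covered √(2.4² + 0.6²) ≈ 2.5 units.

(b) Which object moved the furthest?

the blue capsule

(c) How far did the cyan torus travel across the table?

0.9

The cyan torus moved from about (2.7, 1.0) to (3.6, 0.9), a distance of √(0.9² + 0.1²) ≈ 0.9.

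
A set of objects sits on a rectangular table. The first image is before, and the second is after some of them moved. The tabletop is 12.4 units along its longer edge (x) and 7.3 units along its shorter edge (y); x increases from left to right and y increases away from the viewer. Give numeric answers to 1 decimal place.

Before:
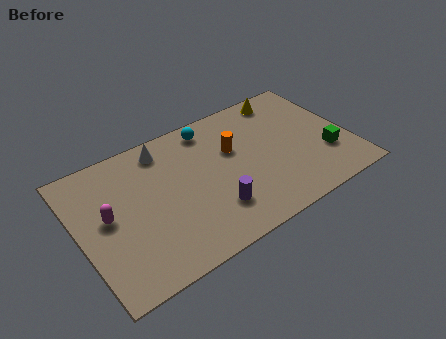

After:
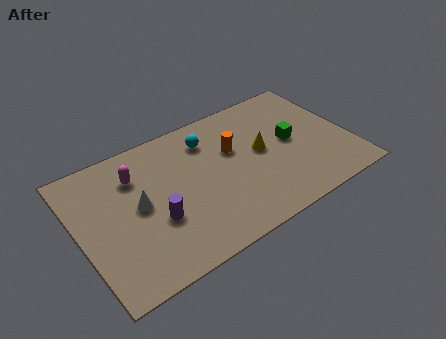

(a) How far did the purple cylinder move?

2.6

From (5.8, 1.9) to (3.3, 2.7), the purple cylinder covered √(2.5² + 0.8²) ≈ 2.6 units.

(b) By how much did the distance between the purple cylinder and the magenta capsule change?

-2.2

The distance was about 4.9 in the first image and 2.7 in the second, so they moved 2.2 units closer together.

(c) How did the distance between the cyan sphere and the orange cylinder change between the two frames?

-0.4

They were about 1.9 units apart before and 1.5 after — 0.4 units closer together.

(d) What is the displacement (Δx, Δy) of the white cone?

(-1.5, -2.4)

The white cone was at about (4.2, 6.2) and moved to about (2.7, 3.8).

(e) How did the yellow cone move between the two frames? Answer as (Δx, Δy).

(-1.6, -2.5)

The yellow cone was at about (10.0, 6.4) and moved to about (8.4, 3.9).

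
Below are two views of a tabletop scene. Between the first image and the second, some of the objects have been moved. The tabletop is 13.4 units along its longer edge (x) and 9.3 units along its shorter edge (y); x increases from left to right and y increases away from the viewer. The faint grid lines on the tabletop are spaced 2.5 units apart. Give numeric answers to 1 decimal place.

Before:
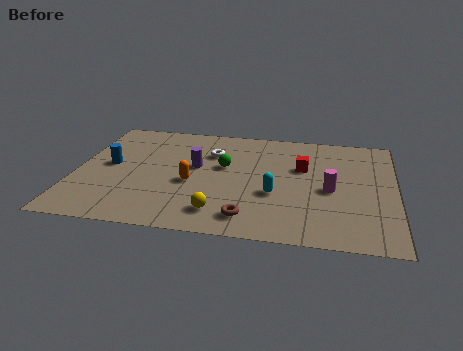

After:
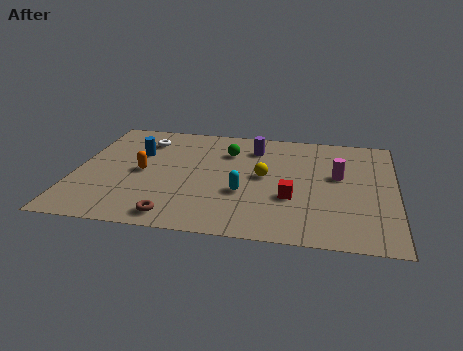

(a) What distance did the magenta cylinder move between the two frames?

1.2

From (10.7, 4.2) to (11.0, 5.4), the magenta cylinder covered √(0.3² + 1.2²) ≈ 1.2 units.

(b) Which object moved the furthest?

the yellow sphere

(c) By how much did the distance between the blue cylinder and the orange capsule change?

-2.0

They were about 3.6 units apart before and 1.6 after — 2.0 units closer together.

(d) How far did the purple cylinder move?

3.1

The purple cylinder was near (5.0, 5.3) before and (7.4, 7.3) after, so it travelled √(2.4² + 2.0²) ≈ 3.1 units.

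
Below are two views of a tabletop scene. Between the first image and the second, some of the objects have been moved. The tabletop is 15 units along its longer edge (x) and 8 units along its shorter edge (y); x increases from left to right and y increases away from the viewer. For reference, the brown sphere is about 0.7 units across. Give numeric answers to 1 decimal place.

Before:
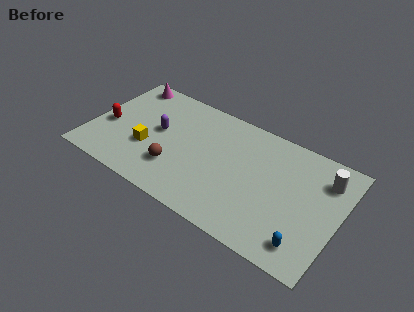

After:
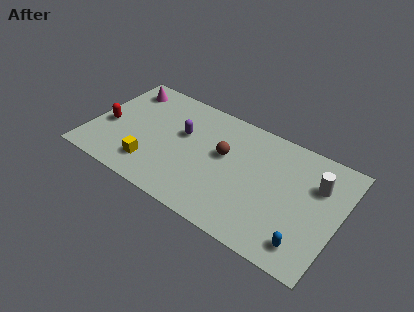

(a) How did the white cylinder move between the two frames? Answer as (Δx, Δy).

(-0.4, -0.6)

From the two frames, the white cylinder sits at roughly (13.9, 6.1) before and (13.5, 5.5) after.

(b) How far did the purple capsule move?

1.5

The purple capsule was near (4.0, 4.4) before and (5.4, 4.9) after, so it travelled √(1.4² + 0.5²) ≈ 1.5 units.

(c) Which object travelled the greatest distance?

the brown sphere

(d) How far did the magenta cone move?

0.5

From (1.5, 7.1) to (1.5, 6.6), the magenta cone covered √(0.0² + 0.5²) ≈ 0.5 units.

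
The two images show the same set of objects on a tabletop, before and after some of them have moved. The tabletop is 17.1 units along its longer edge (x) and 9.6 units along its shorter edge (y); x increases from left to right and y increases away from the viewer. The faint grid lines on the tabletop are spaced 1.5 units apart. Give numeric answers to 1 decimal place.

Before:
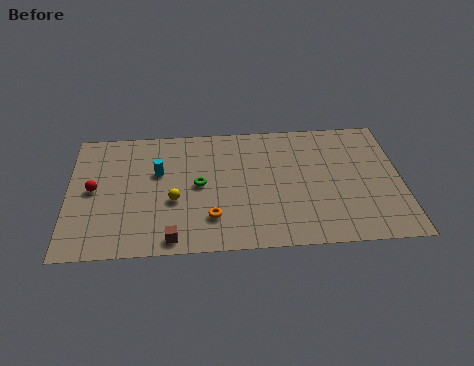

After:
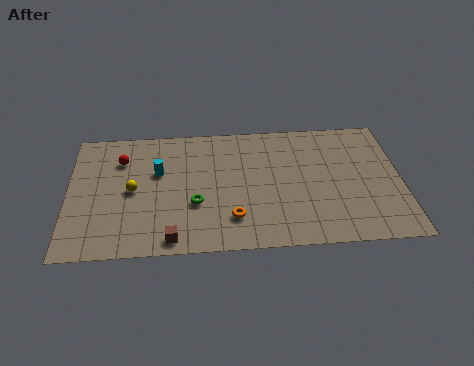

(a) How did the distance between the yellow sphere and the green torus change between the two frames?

+1.7

The distance was about 1.7 in the first image and 3.4 in the second, so they moved 1.7 units further apart.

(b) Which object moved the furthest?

the red sphere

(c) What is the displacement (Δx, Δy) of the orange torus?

(1.1, -0.1)

The orange torus started near (7.3, 2.4) and ended near (8.4, 2.3).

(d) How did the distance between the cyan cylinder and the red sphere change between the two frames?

-1.3

The distance was about 3.5 in the first image and 2.2 in the second, so they moved 1.3 units closer together.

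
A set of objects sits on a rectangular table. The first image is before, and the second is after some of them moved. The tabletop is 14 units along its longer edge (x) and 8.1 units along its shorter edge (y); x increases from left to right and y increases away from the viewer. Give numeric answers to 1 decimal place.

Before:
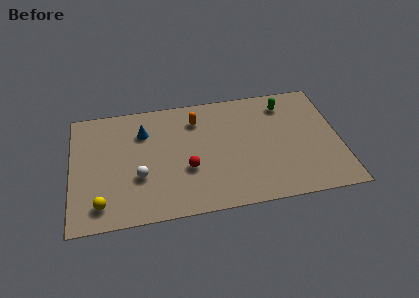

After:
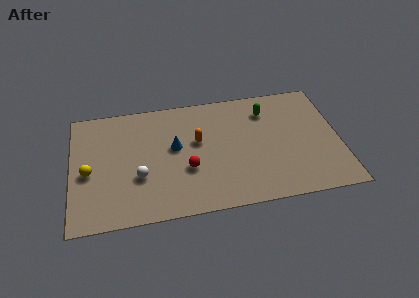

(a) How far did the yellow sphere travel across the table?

2.3

The yellow sphere moved from about (1.5, 1.4) to (0.9, 3.6), a distance of √(0.6² + 2.2²) ≈ 2.3.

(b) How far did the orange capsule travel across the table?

1.5

The orange capsule was near (6.6, 6.3) before and (6.6, 4.8) after, so it travelled √(0.0² + 1.5²) ≈ 1.5 units.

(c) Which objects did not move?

the white sphere and the red sphere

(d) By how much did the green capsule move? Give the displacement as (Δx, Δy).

(-1.0, -0.3)

From the two frames, the green capsule sits at roughly (11.3, 6.6) before and (10.3, 6.3) after.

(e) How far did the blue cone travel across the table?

2.1

The blue cone moved from about (3.8, 5.9) to (5.4, 4.6), a distance of √(1.6² + 1.3²) ≈ 2.1.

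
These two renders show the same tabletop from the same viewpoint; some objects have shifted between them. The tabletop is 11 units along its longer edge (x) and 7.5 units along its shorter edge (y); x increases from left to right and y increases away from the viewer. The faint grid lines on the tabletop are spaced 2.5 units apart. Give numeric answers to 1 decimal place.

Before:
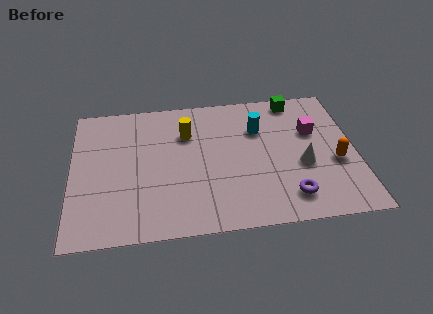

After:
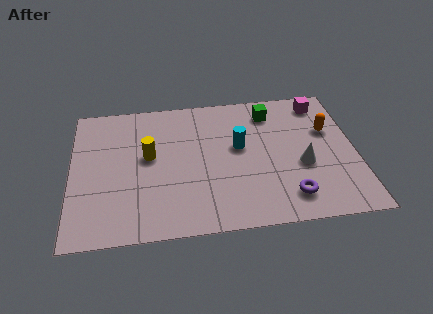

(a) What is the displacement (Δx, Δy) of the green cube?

(-1.0, -0.6)

The green cube started near (8.8, 6.7) and ended near (7.8, 6.1).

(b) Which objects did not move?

the white cone and the purple torus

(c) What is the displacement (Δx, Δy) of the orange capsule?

(-0.2, 1.8)

From the two frames, the orange capsule sits at roughly (10.2, 3.0) before and (10.0, 4.8) after.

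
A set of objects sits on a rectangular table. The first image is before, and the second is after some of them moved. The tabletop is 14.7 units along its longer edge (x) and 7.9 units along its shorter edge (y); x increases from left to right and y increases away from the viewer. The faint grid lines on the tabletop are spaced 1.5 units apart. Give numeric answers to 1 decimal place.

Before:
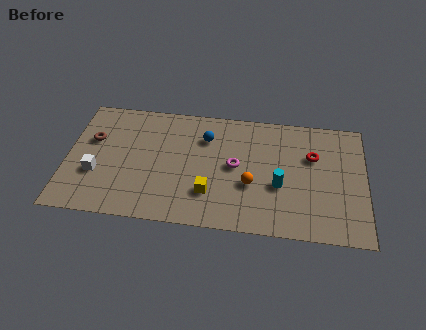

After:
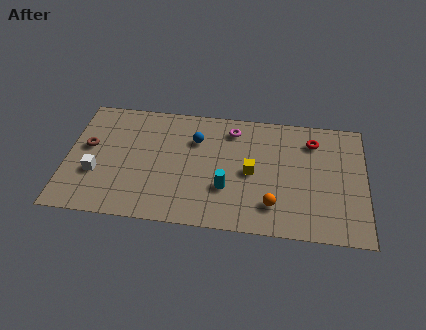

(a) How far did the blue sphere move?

0.5

The blue sphere was near (6.8, 5.8) before and (6.3, 5.6) after, so it travelled √(0.5² + 0.2²) ≈ 0.5 units.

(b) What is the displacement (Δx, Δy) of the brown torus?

(-0.2, -0.5)

The brown torus was at about (1.2, 5.0) and moved to about (1.0, 4.5).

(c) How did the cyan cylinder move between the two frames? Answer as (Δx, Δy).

(-2.6, -0.5)

The cyan cylinder was at about (10.5, 3.1) and moved to about (7.9, 2.6).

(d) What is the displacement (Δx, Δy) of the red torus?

(0.0, 1.0)

The red torus started near (12.1, 5.2) and ended near (12.1, 6.2).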